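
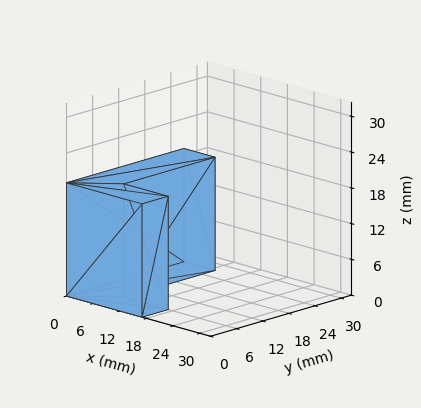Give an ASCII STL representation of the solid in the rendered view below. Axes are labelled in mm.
Reading the render: the shape is an L-shaped prism: outer 17 × 27 mm, arm thicknesses ≈ 6 mm (horizontal) and 7 mm (vertical), extruded 19 mm in z (dimensions read to the nearest mm from the axis ticks). For the STL, each face is triangulated and given an outward normal.

solid part
  facet normal 0.0000 0.0000 -1.0000
    outer loop
      vertex 17.0 6.0 0.0
      vertex 17.0 0.0 0.0
      vertex 0.0 0.0 0.0
    endloop
  endfacet
  facet normal 0.0000 0.0000 -1.0000
    outer loop
      vertex 7.0 6.0 0.0
      vertex 17.0 6.0 0.0
      vertex 0.0 0.0 0.0
    endloop
  endfacet
  facet normal 0.0000 0.0000 -1.0000
    outer loop
      vertex 7.0 27.0 0.0
      vertex 7.0 6.0 0.0
      vertex 0.0 0.0 0.0
    endloop
  endfacet
  facet normal 0.0000 0.0000 -1.0000
    outer loop
      vertex 0.0 27.0 0.0
      vertex 7.0 27.0 0.0
      vertex 0.0 0.0 0.0
    endloop
  endfacet
  facet normal 0.0000 0.0000 1.0000
    outer loop
      vertex 0.0 0.0 19.0
      vertex 17.0 0.0 19.0
      vertex 17.0 6.0 19.0
    endloop
  endfacet
  facet normal 0.0000 0.0000 1.0000
    outer loop
      vertex 0.0 0.0 19.0
      vertex 17.0 6.0 19.0
      vertex 7.0 6.0 19.0
    endloop
  endfacet
  facet normal 0.0000 0.0000 1.0000
    outer loop
      vertex 0.0 0.0 19.0
      vertex 7.0 6.0 19.0
      vertex 7.0 27.0 19.0
    endloop
  endfacet
  facet normal 0.0000 0.0000 1.0000
    outer loop
      vertex 0.0 0.0 19.0
      vertex 7.0 27.0 19.0
      vertex 0.0 27.0 19.0
    endloop
  endfacet
  facet normal 0.0000 -1.0000 0.0000
    outer loop
      vertex 0.0 0.0 0.0
      vertex 17.0 0.0 0.0
      vertex 17.0 0.0 19.0
    endloop
  endfacet
  facet normal 0.0000 -1.0000 0.0000
    outer loop
      vertex 0.0 0.0 0.0
      vertex 17.0 0.0 19.0
      vertex 0.0 0.0 19.0
    endloop
  endfacet
  facet normal 1.0000 0.0000 0.0000
    outer loop
      vertex 17.0 0.0 0.0
      vertex 17.0 6.0 0.0
      vertex 17.0 6.0 19.0
    endloop
  endfacet
  facet normal 1.0000 0.0000 0.0000
    outer loop
      vertex 17.0 0.0 0.0
      vertex 17.0 6.0 19.0
      vertex 17.0 0.0 19.0
    endloop
  endfacet
  facet normal 0.0000 1.0000 0.0000
    outer loop
      vertex 17.0 6.0 0.0
      vertex 7.0 6.0 0.0
      vertex 7.0 6.0 19.0
    endloop
  endfacet
  facet normal 0.0000 1.0000 0.0000
    outer loop
      vertex 17.0 6.0 0.0
      vertex 7.0 6.0 19.0
      vertex 17.0 6.0 19.0
    endloop
  endfacet
  facet normal 1.0000 0.0000 0.0000
    outer loop
      vertex 7.0 6.0 0.0
      vertex 7.0 27.0 0.0
      vertex 7.0 27.0 19.0
    endloop
  endfacet
  facet normal 1.0000 0.0000 0.0000
    outer loop
      vertex 7.0 6.0 0.0
      vertex 7.0 27.0 19.0
      vertex 7.0 6.0 19.0
    endloop
  endfacet
  facet normal 0.0000 1.0000 0.0000
    outer loop
      vertex 7.0 27.0 0.0
      vertex 0.0 27.0 0.0
      vertex 0.0 27.0 19.0
    endloop
  endfacet
  facet normal 0.0000 1.0000 0.0000
    outer loop
      vertex 7.0 27.0 0.0
      vertex 0.0 27.0 19.0
      vertex 7.0 27.0 19.0
    endloop
  endfacet
  facet normal -1.0000 0.0000 0.0000
    outer loop
      vertex 0.0 27.0 0.0
      vertex 0.0 0.0 0.0
      vertex 0.0 0.0 19.0
    endloop
  endfacet
  facet normal -1.0000 0.0000 0.0000
    outer loop
      vertex 0.0 27.0 0.0
      vertex 0.0 0.0 19.0
      vertex 0.0 27.0 19.0
    endloop
  endfacet
endsolid part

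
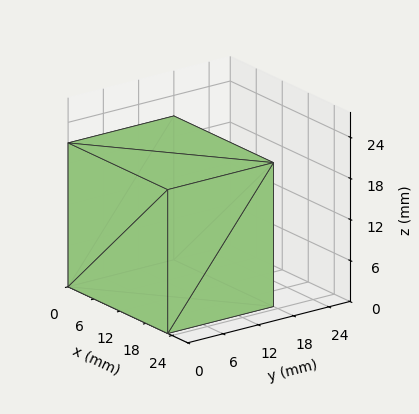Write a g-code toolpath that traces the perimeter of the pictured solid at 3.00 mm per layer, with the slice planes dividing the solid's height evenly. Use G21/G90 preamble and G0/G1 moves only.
Reading the render: the shape is a rectangular box, roughly 23 × 18 mm footprint and 21 mm tall (dimensions read to the nearest mm from the axis ticks). For the g-code, the solid's height is divided into equal slices at the stated Δz and each level perimeter traced with G1 moves after a G0 lift.

; perimeter-only toolpath
G21 ; units = mm
G90 ; absolute positioning
G28 ; home
; layer 1
G0 Z3.00
G0 X0.00 Y0.00
G1 X23.00 Y0.00
G1 X23.00 Y18.00
G1 X0.00 Y18.00
G1 X0.00 Y0.00
; layer 2
G0 Z6.00
G0 X0.00 Y0.00
G1 X23.00 Y0.00
G1 X23.00 Y18.00
G1 X0.00 Y18.00
G1 X0.00 Y0.00
; layer 3
G0 Z9.00
G0 X0.00 Y0.00
G1 X23.00 Y0.00
G1 X23.00 Y18.00
G1 X0.00 Y18.00
G1 X0.00 Y0.00
; layer 4
G0 Z12.00
G0 X0.00 Y0.00
G1 X23.00 Y0.00
G1 X23.00 Y18.00
G1 X0.00 Y18.00
G1 X0.00 Y0.00
; layer 5
G0 Z15.00
G0 X0.00 Y0.00
G1 X23.00 Y0.00
G1 X23.00 Y18.00
G1 X0.00 Y18.00
G1 X0.00 Y0.00
; layer 6
G0 Z18.00
G0 X0.00 Y0.00
G1 X23.00 Y0.00
G1 X23.00 Y18.00
G1 X0.00 Y18.00
G1 X0.00 Y0.00
; layer 7
G0 Z21.00
G0 X0.00 Y0.00
G1 X23.00 Y0.00
G1 X23.00 Y18.00
G1 X0.00 Y18.00
G1 X0.00 Y0.00
M2 ; end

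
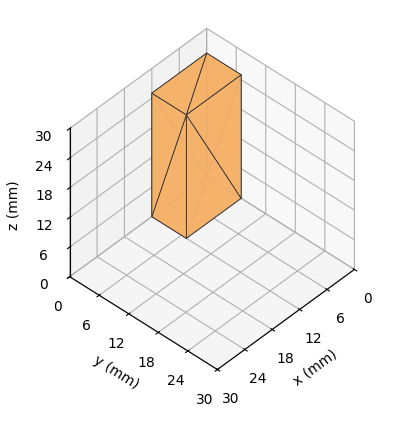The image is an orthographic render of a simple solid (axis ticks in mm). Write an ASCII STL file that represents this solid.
Reading the render: the shape is a rectangular box, roughly 12 × 7 mm footprint and 25 mm tall (dimensions read to the nearest mm from the axis ticks). For the STL, each face is triangulated and given an outward normal.

solid part
  facet normal 0.0000 0.0000 -1.0000
    outer loop
      vertex 12.00 7.00 0.00
      vertex 12.00 0.00 0.00
      vertex 0.00 0.00 0.00
    endloop
  endfacet
  facet normal 0.0000 0.0000 -1.0000
    outer loop
      vertex 0.00 7.00 0.00
      vertex 12.00 7.00 0.00
      vertex 0.00 0.00 0.00
    endloop
  endfacet
  facet normal 0.0000 0.0000 1.0000
    outer loop
      vertex 0.00 0.00 25.00
      vertex 12.00 0.00 25.00
      vertex 12.00 7.00 25.00
    endloop
  endfacet
  facet normal 0.0000 0.0000 1.0000
    outer loop
      vertex 0.00 0.00 25.00
      vertex 12.00 7.00 25.00
      vertex 0.00 7.00 25.00
    endloop
  endfacet
  facet normal 0.0000 -1.0000 0.0000
    outer loop
      vertex 0.00 0.00 0.00
      vertex 12.00 0.00 0.00
      vertex 12.00 0.00 25.00
    endloop
  endfacet
  facet normal 0.0000 -1.0000 0.0000
    outer loop
      vertex 0.00 0.00 0.00
      vertex 12.00 0.00 25.00
      vertex 0.00 0.00 25.00
    endloop
  endfacet
  facet normal 0.0000 1.0000 0.0000
    outer loop
      vertex 12.00 7.00 25.00
      vertex 12.00 7.00 0.00
      vertex 0.00 7.00 0.00
    endloop
  endfacet
  facet normal 0.0000 1.0000 0.0000
    outer loop
      vertex 0.00 7.00 25.00
      vertex 12.00 7.00 25.00
      vertex 0.00 7.00 0.00
    endloop
  endfacet
  facet normal -1.0000 0.0000 0.0000
    outer loop
      vertex 0.00 7.00 25.00
      vertex 0.00 7.00 0.00
      vertex 0.00 0.00 0.00
    endloop
  endfacet
  facet normal -1.0000 0.0000 0.0000
    outer loop
      vertex 0.00 0.00 25.00
      vertex 0.00 7.00 25.00
      vertex 0.00 0.00 0.00
    endloop
  endfacet
  facet normal 1.0000 0.0000 0.0000
    outer loop
      vertex 12.00 0.00 0.00
      vertex 12.00 7.00 0.00
      vertex 12.00 7.00 25.00
    endloop
  endfacet
  facet normal 1.0000 0.0000 0.0000
    outer loop
      vertex 12.00 0.00 0.00
      vertex 12.00 7.00 25.00
      vertex 12.00 0.00 25.00
    endloop
  endfacet
endsolid part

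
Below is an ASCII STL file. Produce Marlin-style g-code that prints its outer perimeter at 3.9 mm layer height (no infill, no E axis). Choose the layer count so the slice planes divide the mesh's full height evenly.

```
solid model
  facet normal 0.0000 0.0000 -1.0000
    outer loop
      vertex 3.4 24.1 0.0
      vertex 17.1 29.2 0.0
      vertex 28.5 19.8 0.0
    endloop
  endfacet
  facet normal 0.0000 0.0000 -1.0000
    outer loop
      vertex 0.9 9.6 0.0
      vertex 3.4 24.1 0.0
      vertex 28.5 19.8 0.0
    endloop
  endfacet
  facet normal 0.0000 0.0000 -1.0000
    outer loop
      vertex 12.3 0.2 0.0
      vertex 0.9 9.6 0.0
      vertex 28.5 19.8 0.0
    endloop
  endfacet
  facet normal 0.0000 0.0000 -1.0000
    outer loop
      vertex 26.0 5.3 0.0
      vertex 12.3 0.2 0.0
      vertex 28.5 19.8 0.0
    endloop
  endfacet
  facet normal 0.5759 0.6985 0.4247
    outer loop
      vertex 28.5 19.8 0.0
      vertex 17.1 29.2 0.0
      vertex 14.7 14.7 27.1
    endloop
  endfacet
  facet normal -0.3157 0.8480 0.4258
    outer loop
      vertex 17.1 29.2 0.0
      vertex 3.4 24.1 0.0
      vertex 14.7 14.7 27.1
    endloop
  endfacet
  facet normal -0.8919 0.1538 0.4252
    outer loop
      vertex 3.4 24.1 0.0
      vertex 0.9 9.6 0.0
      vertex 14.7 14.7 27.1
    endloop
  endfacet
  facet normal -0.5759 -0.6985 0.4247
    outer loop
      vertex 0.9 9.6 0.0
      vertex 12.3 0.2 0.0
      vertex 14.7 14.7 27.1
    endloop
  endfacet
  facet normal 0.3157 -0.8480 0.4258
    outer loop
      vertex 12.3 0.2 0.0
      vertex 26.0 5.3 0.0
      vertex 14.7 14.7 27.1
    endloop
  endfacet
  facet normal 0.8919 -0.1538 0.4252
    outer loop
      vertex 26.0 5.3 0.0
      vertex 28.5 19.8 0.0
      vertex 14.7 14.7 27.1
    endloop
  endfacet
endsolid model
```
; perimeter-only toolpath
G21 ; units = mm
G90 ; absolute positioning
G28 ; home
; layer 1
G0 Z3.9
G0 X26.5 Y19.1
G1 X16.8 Y27.1
G1 X5.0 Y22.8
G1 X2.9 Y10.3
G1 X12.6 Y2.3
G1 X24.4 Y6.6
G1 X26.5 Y19.1
; layer 2
G0 Z7.7
G0 X24.6 Y18.3
G1 X16.4 Y25.1
G1 X6.6 Y21.4
G1 X4.8 Y11.1
G1 X13.0 Y4.3
G1 X22.8 Y8.0
G1 X24.6 Y18.3
; layer 3
G0 Z11.6
G0 X22.6 Y17.6
G1 X16.1 Y23.0
G1 X8.2 Y20.1
G1 X6.8 Y11.8
G1 X13.3 Y6.4
G1 X21.2 Y9.3
G1 X22.6 Y17.6
; layer 4
G0 Z15.5
G0 X20.6 Y16.9
G1 X15.7 Y20.9
G1 X9.9 Y18.7
G1 X8.8 Y12.5
G1 X13.7 Y8.5
G1 X19.5 Y10.7
G1 X20.6 Y16.9
; layer 5
G0 Z19.4
G0 X18.6 Y16.2
G1 X15.4 Y18.8
G1 X11.5 Y17.4
G1 X10.8 Y13.2
G1 X14.0 Y10.6
G1 X17.9 Y12.0
G1 X18.6 Y16.2
; layer 6
G0 Z23.2
G0 X16.7 Y15.4
G1 X15.0 Y16.8
G1 X13.1 Y16.0
G1 X12.7 Y14.0
G1 X14.4 Y12.6
G1 X16.3 Y13.4
G1 X16.7 Y15.4
M2 ; end

The solid is a regular 6-sided pyramid, base circumscribed radius ≈ 14.7 mm, apex at z ≈ 27.1 mm. Slicing at Δz = 3.9 mm — 7 equal slices spanning the solid's height, so layer i sits at z = i·h/7 — gives 6 non-empty perimeters. Each is a 6-segment closed polygon; G0 lifts to the layer z and rapids to the start vertex, then G1 traces the edges. The cross-section shrinks linearly with z (the slice at the apex is degenerate and omitted).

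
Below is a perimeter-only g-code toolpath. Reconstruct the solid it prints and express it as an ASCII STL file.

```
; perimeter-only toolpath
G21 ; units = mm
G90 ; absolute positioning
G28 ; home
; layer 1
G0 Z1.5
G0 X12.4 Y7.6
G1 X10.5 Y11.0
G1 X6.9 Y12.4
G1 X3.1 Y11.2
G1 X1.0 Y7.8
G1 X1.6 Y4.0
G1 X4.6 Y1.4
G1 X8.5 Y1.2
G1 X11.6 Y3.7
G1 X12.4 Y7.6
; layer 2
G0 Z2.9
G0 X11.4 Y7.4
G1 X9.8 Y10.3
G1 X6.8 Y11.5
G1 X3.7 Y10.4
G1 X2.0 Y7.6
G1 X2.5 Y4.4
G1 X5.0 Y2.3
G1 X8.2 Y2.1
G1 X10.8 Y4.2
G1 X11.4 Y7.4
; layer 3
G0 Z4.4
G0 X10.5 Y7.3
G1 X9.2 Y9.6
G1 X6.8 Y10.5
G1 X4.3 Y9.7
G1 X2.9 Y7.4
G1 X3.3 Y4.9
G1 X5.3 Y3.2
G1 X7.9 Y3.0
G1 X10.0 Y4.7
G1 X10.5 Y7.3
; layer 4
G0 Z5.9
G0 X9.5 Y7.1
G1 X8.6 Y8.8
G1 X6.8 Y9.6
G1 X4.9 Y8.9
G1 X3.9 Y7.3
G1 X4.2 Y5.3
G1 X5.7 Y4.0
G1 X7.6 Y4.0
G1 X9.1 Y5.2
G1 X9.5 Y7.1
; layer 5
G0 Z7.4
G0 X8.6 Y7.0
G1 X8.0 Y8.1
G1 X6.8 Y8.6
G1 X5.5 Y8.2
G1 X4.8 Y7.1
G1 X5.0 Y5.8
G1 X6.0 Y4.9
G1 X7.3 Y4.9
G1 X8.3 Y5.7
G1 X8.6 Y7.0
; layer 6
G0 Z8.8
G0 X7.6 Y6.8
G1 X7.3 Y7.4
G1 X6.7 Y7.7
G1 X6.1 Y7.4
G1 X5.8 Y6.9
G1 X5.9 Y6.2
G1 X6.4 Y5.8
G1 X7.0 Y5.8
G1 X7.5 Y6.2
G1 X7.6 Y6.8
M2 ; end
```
solid part
  facet normal 0.0000 0.0000 -1.0000
    outer loop
      vertex 6.9 13.4 0.0
      vertex 11.1 11.7 0.0
      vertex 13.3 7.7 0.0
    endloop
  endfacet
  facet normal 0.0000 0.0000 -1.0000
    outer loop
      vertex 2.5 11.9 0.0
      vertex 6.9 13.4 0.0
      vertex 13.3 7.7 0.0
    endloop
  endfacet
  facet normal 0.0000 0.0000 -1.0000
    outer loop
      vertex 0.1 8.0 0.0
      vertex 2.5 11.9 0.0
      vertex 13.3 7.7 0.0
    endloop
  endfacet
  facet normal 0.0000 0.0000 -1.0000
    outer loop
      vertex 0.8 3.5 0.0
      vertex 0.1 8.0 0.0
      vertex 13.3 7.7 0.0
    endloop
  endfacet
  facet normal 0.0000 0.0000 -1.0000
    outer loop
      vertex 4.3 0.5 0.0
      vertex 0.8 3.5 0.0
      vertex 13.3 7.7 0.0
    endloop
  endfacet
  facet normal 0.0000 0.0000 -1.0000
    outer loop
      vertex 8.8 0.3 0.0
      vertex 4.3 0.5 0.0
      vertex 13.3 7.7 0.0
    endloop
  endfacet
  facet normal 0.0000 0.0000 -1.0000
    outer loop
      vertex 12.4 3.2 0.0
      vertex 8.8 0.3 0.0
      vertex 13.3 7.7 0.0
    endloop
  endfacet
  facet normal 0.7486 0.4117 0.5197
    outer loop
      vertex 13.3 7.7 0.0
      vertex 11.1 11.7 0.0
      vertex 6.7 6.7 10.3
    endloop
  endfacet
  facet normal 0.3203 0.7912 0.5209
    outer loop
      vertex 11.1 11.7 0.0
      vertex 6.9 13.4 0.0
      vertex 6.7 6.7 10.3
    endloop
  endfacet
  facet normal -0.2755 0.8082 0.5204
    outer loop
      vertex 6.9 13.4 0.0
      vertex 2.5 11.9 0.0
      vertex 6.7 6.7 10.3
    endloop
  endfacet
  facet normal -0.7265 0.4471 0.5219
    outer loop
      vertex 2.5 11.9 0.0
      vertex 0.1 8.0 0.0
      vertex 6.7 6.7 10.3
    endloop
  endfacet
  facet normal -0.8421 -0.1310 0.5231
    outer loop
      vertex 0.1 8.0 0.0
      vertex 0.8 3.5 0.0
      vertex 6.7 6.7 10.3
    endloop
  endfacet
  facet normal -0.5559 -0.6486 0.5199
    outer loop
      vertex 0.8 3.5 0.0
      vertex 4.3 0.5 0.0
      vertex 6.7 6.7 10.3
    endloop
  endfacet
  facet normal -0.0379 -0.8522 0.5218
    outer loop
      vertex 4.3 0.5 0.0
      vertex 8.8 0.3 0.0
      vertex 6.7 6.7 10.3
    endloop
  endfacet
  facet normal 0.5351 -0.6643 0.5219
    outer loop
      vertex 8.8 0.3 0.0
      vertex 12.4 3.2 0.0
      vertex 6.7 6.7 10.3
    endloop
  endfacet
  facet normal 0.8374 -0.1675 0.5203
    outer loop
      vertex 12.4 3.2 0.0
      vertex 13.3 7.7 0.0
      vertex 6.7 6.7 10.3
    endloop
  endfacet
endsolid part

The G0 Z moves step by Δz≈1.5 mm. The G1 loops shrink linearly with z, so the solid tapers from its base footprint up to z≈10.3. Closing with a flat bottom cap and the tapered top and triangulating gives 16 facets — a regular 9-sided pyramid, base circumscribed radius ≈ 6.7 mm, apex at z ≈ 10.3 mm.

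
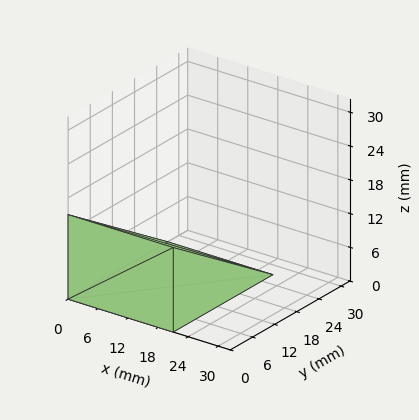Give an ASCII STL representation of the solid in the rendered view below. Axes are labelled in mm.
Reading the render: the shape is a wedge (ramp): 21 × 27 mm base, rising to 15 mm along the y=0 edge and sloping linearly to z=0 at y=27 (dimensions read to the nearest mm from the axis ticks). For the STL, each face is triangulated and given an outward normal.

solid part
  facet normal 0.0000 0.0000 -1.0000
    outer loop
      vertex 21.000 27.000 0.000
      vertex 21.000 0.000 0.000
      vertex 0.000 0.000 0.000
    endloop
  endfacet
  facet normal 0.0000 0.0000 -1.0000
    outer loop
      vertex 0.000 27.000 0.000
      vertex 21.000 27.000 0.000
      vertex 0.000 0.000 0.000
    endloop
  endfacet
  facet normal 0.0000 -1.0000 0.0000
    outer loop
      vertex 0.000 0.000 0.000
      vertex 21.000 0.000 0.000
      vertex 21.000 0.000 15.000
    endloop
  endfacet
  facet normal 0.0000 -1.0000 0.0000
    outer loop
      vertex 0.000 0.000 0.000
      vertex 21.000 0.000 15.000
      vertex 0.000 0.000 15.000
    endloop
  endfacet
  facet normal 0.0000 0.4856 0.8742
    outer loop
      vertex 0.000 0.000 15.000
      vertex 21.000 0.000 15.000
      vertex 21.000 27.000 0.000
    endloop
  endfacet
  facet normal 0.0000 0.4856 0.8742
    outer loop
      vertex 0.000 0.000 15.000
      vertex 21.000 27.000 0.000
      vertex 0.000 27.000 0.000
    endloop
  endfacet
  facet normal -1.0000 0.0000 0.0000
    outer loop
      vertex 0.000 0.000 15.000
      vertex 0.000 27.000 0.000
      vertex 0.000 0.000 0.000
    endloop
  endfacet
  facet normal 1.0000 0.0000 0.0000
    outer loop
      vertex 21.000 0.000 0.000
      vertex 21.000 27.000 0.000
      vertex 21.000 0.000 15.000
    endloop
  endfacet
endsolid part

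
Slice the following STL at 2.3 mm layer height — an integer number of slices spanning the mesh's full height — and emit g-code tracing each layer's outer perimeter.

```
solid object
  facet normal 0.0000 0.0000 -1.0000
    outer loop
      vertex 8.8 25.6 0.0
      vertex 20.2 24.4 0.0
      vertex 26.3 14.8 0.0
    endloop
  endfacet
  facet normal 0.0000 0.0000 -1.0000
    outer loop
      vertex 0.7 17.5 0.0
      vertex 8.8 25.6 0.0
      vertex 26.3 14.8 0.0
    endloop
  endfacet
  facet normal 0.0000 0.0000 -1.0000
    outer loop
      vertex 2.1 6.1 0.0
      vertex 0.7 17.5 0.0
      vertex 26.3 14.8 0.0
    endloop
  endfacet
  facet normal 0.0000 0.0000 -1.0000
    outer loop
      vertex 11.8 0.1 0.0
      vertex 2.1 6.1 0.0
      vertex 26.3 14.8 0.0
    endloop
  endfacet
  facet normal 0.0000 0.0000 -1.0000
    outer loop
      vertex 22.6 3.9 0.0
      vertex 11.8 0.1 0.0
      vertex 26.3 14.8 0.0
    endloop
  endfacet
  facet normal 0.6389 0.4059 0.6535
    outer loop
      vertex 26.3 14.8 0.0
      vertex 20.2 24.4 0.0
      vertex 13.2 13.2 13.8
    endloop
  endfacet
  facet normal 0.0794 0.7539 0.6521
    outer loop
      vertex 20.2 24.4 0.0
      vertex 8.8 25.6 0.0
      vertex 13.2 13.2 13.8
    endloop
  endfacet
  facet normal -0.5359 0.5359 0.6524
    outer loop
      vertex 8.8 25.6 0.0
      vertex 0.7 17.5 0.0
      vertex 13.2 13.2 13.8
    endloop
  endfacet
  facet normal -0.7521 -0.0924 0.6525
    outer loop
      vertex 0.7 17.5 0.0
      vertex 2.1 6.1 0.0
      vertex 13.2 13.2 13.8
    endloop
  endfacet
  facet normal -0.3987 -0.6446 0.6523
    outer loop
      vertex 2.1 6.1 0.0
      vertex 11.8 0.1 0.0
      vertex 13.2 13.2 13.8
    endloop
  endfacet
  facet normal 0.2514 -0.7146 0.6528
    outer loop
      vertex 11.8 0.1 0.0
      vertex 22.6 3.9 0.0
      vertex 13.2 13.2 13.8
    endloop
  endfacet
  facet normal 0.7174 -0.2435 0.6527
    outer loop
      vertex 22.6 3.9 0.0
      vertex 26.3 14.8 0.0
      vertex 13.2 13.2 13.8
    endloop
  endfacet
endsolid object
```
; perimeter-only toolpath
G21 ; units = mm
G90 ; absolute positioning
G28 ; home
; layer 1
G0 Z2.3
G0 X24.1 Y14.5
G1 X19.0 Y22.5
G1 X9.5 Y23.5
G1 X2.8 Y16.8
G1 X4.0 Y7.3
G1 X12.0 Y2.3
G1 X21.0 Y5.5
G1 X24.1 Y14.5
; layer 2
G0 Z4.6
G0 X21.9 Y14.3
G1 X17.9 Y20.7
G1 X10.3 Y21.5
G1 X4.9 Y16.1
G1 X5.8 Y8.5
G1 X12.3 Y4.5
G1 X19.5 Y7.0
G1 X21.9 Y14.3
; layer 3
G0 Z6.9
G0 X19.8 Y14.0
G1 X16.7 Y18.8
G1 X11.0 Y19.4
G1 X6.9 Y15.3
G1 X7.6 Y9.6
G1 X12.5 Y6.6
G1 X17.9 Y8.5
G1 X19.8 Y14.0
; layer 4
G0 Z9.2
G0 X17.6 Y13.7
G1 X15.5 Y16.9
G1 X11.7 Y17.3
G1 X9.0 Y14.6
G1 X9.5 Y10.8
G1 X12.7 Y8.8
G1 X16.3 Y10.1
G1 X17.6 Y13.7
; layer 5
G0 Z11.5
G0 X15.4 Y13.5
G1 X14.4 Y15.1
G1 X12.5 Y15.3
G1 X11.1 Y13.9
G1 X11.3 Y12.0
G1 X13.0 Y11.0
G1 X14.8 Y11.7
G1 X15.4 Y13.5
M2 ; end

The solid is a regular 7-sided pyramid, base circumscribed radius ≈ 13.2 mm, apex at z ≈ 13.8 mm. Slicing at Δz = 2.3 mm — 6 equal slices spanning the solid's height, so layer i sits at z = i·h/6 — gives 5 non-empty perimeters. Each is a 7-segment closed polygon; G0 lifts to the layer z and rapids to the start vertex, then G1 traces the edges. The cross-section shrinks linearly with z (the slice at the apex is degenerate and omitted).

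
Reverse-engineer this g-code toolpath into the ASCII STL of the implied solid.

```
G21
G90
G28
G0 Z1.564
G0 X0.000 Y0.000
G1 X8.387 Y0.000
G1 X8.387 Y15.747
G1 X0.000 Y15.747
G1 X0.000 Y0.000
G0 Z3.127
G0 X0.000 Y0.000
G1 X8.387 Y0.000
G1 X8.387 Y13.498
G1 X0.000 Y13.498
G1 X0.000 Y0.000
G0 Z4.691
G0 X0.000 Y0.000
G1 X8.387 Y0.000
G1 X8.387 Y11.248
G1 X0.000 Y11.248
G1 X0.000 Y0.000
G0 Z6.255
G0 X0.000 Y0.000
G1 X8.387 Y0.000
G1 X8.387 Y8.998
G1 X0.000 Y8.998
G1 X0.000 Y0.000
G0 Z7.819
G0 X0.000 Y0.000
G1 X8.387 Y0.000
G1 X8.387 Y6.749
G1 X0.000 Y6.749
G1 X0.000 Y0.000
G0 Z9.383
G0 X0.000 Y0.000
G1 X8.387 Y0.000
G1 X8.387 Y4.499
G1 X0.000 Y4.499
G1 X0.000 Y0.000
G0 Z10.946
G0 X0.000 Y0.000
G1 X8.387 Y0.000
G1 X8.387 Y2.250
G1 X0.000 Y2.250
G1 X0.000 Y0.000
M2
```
solid part
  facet normal 0.0000 0.0000 -1.0000
    outer loop
      vertex 8.387 17.997 0.000
      vertex 8.387 0.000 0.000
      vertex 0.000 0.000 0.000
    endloop
  endfacet
  facet normal 0.0000 0.0000 -1.0000
    outer loop
      vertex 0.000 17.997 0.000
      vertex 8.387 17.997 0.000
      vertex 0.000 0.000 0.000
    endloop
  endfacet
  facet normal 0.0000 -1.0000 0.0000
    outer loop
      vertex 0.000 0.000 0.000
      vertex 8.387 0.000 0.000
      vertex 8.387 0.000 12.510
    endloop
  endfacet
  facet normal 0.0000 -1.0000 0.0000
    outer loop
      vertex 0.000 0.000 0.000
      vertex 8.387 0.000 12.510
      vertex 0.000 0.000 12.510
    endloop
  endfacet
  facet normal 0.0000 0.5708 0.8211
    outer loop
      vertex 0.000 0.000 12.510
      vertex 8.387 0.000 12.510
      vertex 8.387 17.997 0.000
    endloop
  endfacet
  facet normal 0.0000 0.5708 0.8211
    outer loop
      vertex 0.000 0.000 12.510
      vertex 8.387 17.997 0.000
      vertex 0.000 17.997 0.000
    endloop
  endfacet
  facet normal -1.0000 0.0000 0.0000
    outer loop
      vertex 0.000 0.000 12.510
      vertex 0.000 17.997 0.000
      vertex 0.000 0.000 0.000
    endloop
  endfacet
  facet normal 1.0000 0.0000 0.0000
    outer loop
      vertex 8.387 0.000 0.000
      vertex 8.387 17.997 0.000
      vertex 8.387 0.000 12.510
    endloop
  endfacet
endsolid part

The G0 Z moves step by Δz≈1.564 mm. The G1 loops shrink linearly with z, so the solid tapers from its base footprint up to z≈12.5. Closing with a flat bottom cap and the tapered top and triangulating gives 8 facets — a wedge (ramp): 8.39 × 18 mm base, rising to 12.5 mm along the y=0 edge and sloping linearly to z=0 at y=18.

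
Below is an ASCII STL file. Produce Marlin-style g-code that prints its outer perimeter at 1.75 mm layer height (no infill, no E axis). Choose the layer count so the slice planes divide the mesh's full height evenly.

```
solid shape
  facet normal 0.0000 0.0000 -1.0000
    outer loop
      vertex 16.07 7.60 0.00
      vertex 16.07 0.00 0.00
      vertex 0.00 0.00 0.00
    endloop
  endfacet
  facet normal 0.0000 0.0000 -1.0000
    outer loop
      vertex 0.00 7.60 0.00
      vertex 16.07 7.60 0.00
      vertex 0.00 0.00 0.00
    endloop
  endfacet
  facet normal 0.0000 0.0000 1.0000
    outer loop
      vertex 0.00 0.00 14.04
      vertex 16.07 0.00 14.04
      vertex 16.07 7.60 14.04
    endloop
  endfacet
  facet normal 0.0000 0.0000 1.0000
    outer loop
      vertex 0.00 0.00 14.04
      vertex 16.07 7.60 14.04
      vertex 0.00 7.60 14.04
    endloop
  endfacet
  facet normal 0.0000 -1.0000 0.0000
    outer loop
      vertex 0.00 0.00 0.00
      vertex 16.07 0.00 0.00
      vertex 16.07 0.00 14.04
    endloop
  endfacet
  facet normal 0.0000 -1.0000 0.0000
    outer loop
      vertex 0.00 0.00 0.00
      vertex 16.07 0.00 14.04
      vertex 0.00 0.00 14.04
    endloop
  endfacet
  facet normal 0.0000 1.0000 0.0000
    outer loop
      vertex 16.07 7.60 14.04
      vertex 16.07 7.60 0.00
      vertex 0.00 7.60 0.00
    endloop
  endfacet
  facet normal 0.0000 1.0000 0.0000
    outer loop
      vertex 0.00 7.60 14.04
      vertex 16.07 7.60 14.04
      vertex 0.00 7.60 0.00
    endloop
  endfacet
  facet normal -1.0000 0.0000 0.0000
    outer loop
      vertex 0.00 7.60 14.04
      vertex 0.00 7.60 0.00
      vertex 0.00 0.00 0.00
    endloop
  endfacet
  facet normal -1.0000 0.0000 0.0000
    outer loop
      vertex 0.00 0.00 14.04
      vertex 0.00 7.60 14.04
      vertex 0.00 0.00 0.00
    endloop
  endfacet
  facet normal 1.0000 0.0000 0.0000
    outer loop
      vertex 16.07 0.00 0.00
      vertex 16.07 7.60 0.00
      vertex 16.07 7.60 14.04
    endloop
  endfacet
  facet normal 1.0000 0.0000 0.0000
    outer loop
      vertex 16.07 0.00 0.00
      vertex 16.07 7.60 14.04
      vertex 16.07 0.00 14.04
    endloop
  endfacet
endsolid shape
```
; perimeter-only toolpath
G21 ; units = mm
G90 ; absolute positioning
G28 ; home
; layer 1
G0 Z1.75
G0 X0.00 Y0.00
G1 X16.07 Y0.00
G1 X16.07 Y7.60
G1 X0.00 Y7.60
G1 X0.00 Y0.00
; layer 2
G0 Z3.51
G0 X0.00 Y0.00
G1 X16.07 Y0.00
G1 X16.07 Y7.60
G1 X0.00 Y7.60
G1 X0.00 Y0.00
; layer 3
G0 Z5.26
G0 X0.00 Y0.00
G1 X16.07 Y0.00
G1 X16.07 Y7.60
G1 X0.00 Y7.60
G1 X0.00 Y0.00
; layer 4
G0 Z7.02
G0 X0.00 Y0.00
G1 X16.07 Y0.00
G1 X16.07 Y7.60
G1 X0.00 Y7.60
G1 X0.00 Y0.00
; layer 5
G0 Z8.77
G0 X0.00 Y0.00
G1 X16.07 Y0.00
G1 X16.07 Y7.60
G1 X0.00 Y7.60
G1 X0.00 Y0.00
; layer 6
G0 Z10.53
G0 X0.00 Y0.00
G1 X16.07 Y0.00
G1 X16.07 Y7.60
G1 X0.00 Y7.60
G1 X0.00 Y0.00
; layer 7
G0 Z12.29
G0 X0.00 Y0.00
G1 X16.07 Y0.00
G1 X16.07 Y7.60
G1 X0.00 Y7.60
G1 X0.00 Y0.00
; layer 8
G0 Z14.04
G0 X0.00 Y0.00
G1 X16.07 Y0.00
G1 X16.07 Y7.60
G1 X0.00 Y7.60
G1 X0.00 Y0.00
M2 ; end

The solid is a rectangular box, roughly 16.1 × 7.6 mm footprint and 14 mm tall. Slicing at Δz = 1.75 mm — 8 equal slices spanning the solid's height, so layer i sits at z = i·h/8 — gives 8 non-empty perimeters. Each is a 4-segment closed polygon; G0 lifts to the layer z and rapids to the start vertex, then G1 traces the edges.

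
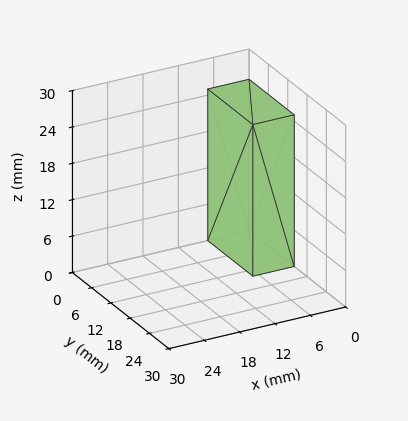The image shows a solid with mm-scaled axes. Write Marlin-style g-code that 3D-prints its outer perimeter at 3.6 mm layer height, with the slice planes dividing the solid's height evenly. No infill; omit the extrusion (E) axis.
Reading the render: the shape is a rectangular box, roughly 7 × 14 mm footprint and 25 mm tall (dimensions read to the nearest mm from the axis ticks). For the g-code, the solid's height is divided into equal slices at the stated Δz and each level perimeter traced with G1 moves after a G0 lift.

; perimeter-only toolpath
G21 ; units = mm
G90 ; absolute positioning
G28 ; home
; layer 1
G0 Z3.6
G0 X0.0 Y0.0
G1 X7.0 Y0.0
G1 X7.0 Y14.0
G1 X0.0 Y14.0
G1 X0.0 Y0.0
; layer 2
G0 Z7.1
G0 X0.0 Y0.0
G1 X7.0 Y0.0
G1 X7.0 Y14.0
G1 X0.0 Y14.0
G1 X0.0 Y0.0
; layer 3
G0 Z10.7
G0 X0.0 Y0.0
G1 X7.0 Y0.0
G1 X7.0 Y14.0
G1 X0.0 Y14.0
G1 X0.0 Y0.0
; layer 4
G0 Z14.3
G0 X0.0 Y0.0
G1 X7.0 Y0.0
G1 X7.0 Y14.0
G1 X0.0 Y14.0
G1 X0.0 Y0.0
; layer 5
G0 Z17.9
G0 X0.0 Y0.0
G1 X7.0 Y0.0
G1 X7.0 Y14.0
G1 X0.0 Y14.0
G1 X0.0 Y0.0
; layer 6
G0 Z21.4
G0 X0.0 Y0.0
G1 X7.0 Y0.0
G1 X7.0 Y14.0
G1 X0.0 Y14.0
G1 X0.0 Y0.0
; layer 7
G0 Z25.0
G0 X0.0 Y0.0
G1 X7.0 Y0.0
G1 X7.0 Y14.0
G1 X0.0 Y14.0
G1 X0.0 Y0.0
M2 ; end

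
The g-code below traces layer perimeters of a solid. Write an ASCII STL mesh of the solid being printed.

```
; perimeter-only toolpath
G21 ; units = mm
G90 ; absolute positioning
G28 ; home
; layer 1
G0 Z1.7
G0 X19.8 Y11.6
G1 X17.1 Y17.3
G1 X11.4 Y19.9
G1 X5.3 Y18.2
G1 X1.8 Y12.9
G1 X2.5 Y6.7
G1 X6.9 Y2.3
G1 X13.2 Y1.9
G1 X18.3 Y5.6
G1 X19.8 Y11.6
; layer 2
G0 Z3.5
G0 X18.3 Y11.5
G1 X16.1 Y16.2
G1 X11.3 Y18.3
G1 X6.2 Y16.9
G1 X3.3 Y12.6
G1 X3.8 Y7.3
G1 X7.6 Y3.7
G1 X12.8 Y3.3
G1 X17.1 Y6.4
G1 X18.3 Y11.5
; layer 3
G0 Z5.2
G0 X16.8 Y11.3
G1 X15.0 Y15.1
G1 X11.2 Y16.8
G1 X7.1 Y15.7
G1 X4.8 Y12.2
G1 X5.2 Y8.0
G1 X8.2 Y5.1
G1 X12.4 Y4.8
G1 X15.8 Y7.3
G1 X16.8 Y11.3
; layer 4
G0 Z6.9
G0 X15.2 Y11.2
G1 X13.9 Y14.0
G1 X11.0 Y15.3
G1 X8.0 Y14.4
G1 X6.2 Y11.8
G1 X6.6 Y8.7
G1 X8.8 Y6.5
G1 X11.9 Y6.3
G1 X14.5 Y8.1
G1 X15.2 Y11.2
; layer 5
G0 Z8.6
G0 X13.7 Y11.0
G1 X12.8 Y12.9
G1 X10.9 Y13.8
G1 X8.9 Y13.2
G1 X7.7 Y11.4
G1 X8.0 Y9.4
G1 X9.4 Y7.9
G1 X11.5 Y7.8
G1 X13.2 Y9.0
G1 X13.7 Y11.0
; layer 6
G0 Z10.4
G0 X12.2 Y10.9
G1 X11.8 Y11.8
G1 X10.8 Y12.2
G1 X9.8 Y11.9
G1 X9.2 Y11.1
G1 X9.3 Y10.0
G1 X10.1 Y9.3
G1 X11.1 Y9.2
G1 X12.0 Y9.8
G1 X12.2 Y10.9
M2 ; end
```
solid part
  facet normal 0.0000 0.0000 -1.0000
    outer loop
      vertex 11.5 21.4 0.0
      vertex 18.2 18.4 0.0
      vertex 21.3 11.8 0.0
    endloop
  endfacet
  facet normal 0.0000 0.0000 -1.0000
    outer loop
      vertex 4.4 19.4 0.0
      vertex 11.5 21.4 0.0
      vertex 21.3 11.8 0.0
    endloop
  endfacet
  facet normal 0.0000 0.0000 -1.0000
    outer loop
      vertex 0.3 13.3 0.0
      vertex 4.4 19.4 0.0
      vertex 21.3 11.8 0.0
    endloop
  endfacet
  facet normal 0.0000 0.0000 -1.0000
    outer loop
      vertex 1.1 6.0 0.0
      vertex 0.3 13.3 0.0
      vertex 21.3 11.8 0.0
    endloop
  endfacet
  facet normal 0.0000 0.0000 -1.0000
    outer loop
      vertex 6.3 0.9 0.0
      vertex 1.1 6.0 0.0
      vertex 21.3 11.8 0.0
    endloop
  endfacet
  facet normal 0.0000 0.0000 -1.0000
    outer loop
      vertex 13.6 0.4 0.0
      vertex 6.3 0.9 0.0
      vertex 21.3 11.8 0.0
    endloop
  endfacet
  facet normal 0.0000 0.0000 -1.0000
    outer loop
      vertex 19.6 4.7 0.0
      vertex 13.6 0.4 0.0
      vertex 21.3 11.8 0.0
    endloop
  endfacet
  facet normal 0.6959 0.3269 0.6394
    outer loop
      vertex 21.3 11.8 0.0
      vertex 18.2 18.4 0.0
      vertex 10.7 10.7 12.1
    endloop
  endfacet
  facet normal 0.3138 0.7009 0.6405
    outer loop
      vertex 18.2 18.4 0.0
      vertex 11.5 21.4 0.0
      vertex 10.7 10.7 12.1
    endloop
  endfacet
  facet normal -0.2083 0.7395 0.6401
    outer loop
      vertex 11.5 21.4 0.0
      vertex 4.4 19.4 0.0
      vertex 10.7 10.7 12.1
    endloop
  endfacet
  facet normal -0.6376 0.4286 0.6401
    outer loop
      vertex 4.4 19.4 0.0
      vertex 0.3 13.3 0.0
      vertex 10.7 10.7 12.1
    endloop
  endfacet
  facet normal -0.7645 -0.0838 0.6391
    outer loop
      vertex 0.3 13.3 0.0
      vertex 1.1 6.0 0.0
      vertex 10.7 10.7 12.1
    endloop
  endfacet
  facet normal -0.5380 -0.5486 0.6400
    outer loop
      vertex 1.1 6.0 0.0
      vertex 6.3 0.9 0.0
      vertex 10.7 10.7 12.1
    endloop
  endfacet
  facet normal -0.0525 -0.7666 0.6400
    outer loop
      vertex 6.3 0.9 0.0
      vertex 13.6 0.4 0.0
      vertex 10.7 10.7 12.1
    endloop
  endfacet
  facet normal 0.4479 -0.6250 0.6394
    outer loop
      vertex 13.6 0.4 0.0
      vertex 19.6 4.7 0.0
      vertex 10.7 10.7 12.1
    endloop
  endfacet
  facet normal 0.7480 -0.1791 0.6390
    outer loop
      vertex 19.6 4.7 0.0
      vertex 21.3 11.8 0.0
      vertex 10.7 10.7 12.1
    endloop
  endfacet
endsolid part

The G0 Z moves step by Δz≈1.7 mm. The G1 loops shrink linearly with z, so the solid tapers from its base footprint up to z≈12.1. Closing with a flat bottom cap and the tapered top and triangulating gives 16 facets — a regular 9-sided pyramid, base circumscribed radius ≈ 10.7 mm, apex at z ≈ 12.1 mm.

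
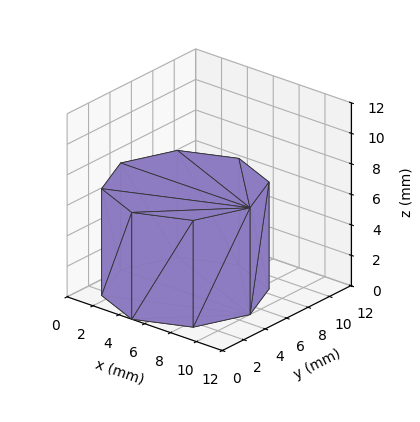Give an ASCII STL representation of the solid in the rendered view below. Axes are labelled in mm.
Reading the render: the shape is a regular 8-sided prism (a cylinder approximated with 8 flat sides), circumscribed radius ≈ 5 mm, height ≈ 7 mm (dimensions read to the nearest mm from the axis ticks). For the STL, each face is triangulated and given an outward normal.

solid part
  facet normal 0.0000 0.0000 -1.0000
    outer loop
      vertex 5.00 10.00 0.00
      vertex 8.54 8.54 0.00
      vertex 10.00 5.00 0.00
    endloop
  endfacet
  facet normal 0.0000 0.0000 -1.0000
    outer loop
      vertex 1.46 8.54 0.00
      vertex 5.00 10.00 0.00
      vertex 10.00 5.00 0.00
    endloop
  endfacet
  facet normal 0.0000 0.0000 -1.0000
    outer loop
      vertex 0.00 5.00 0.00
      vertex 1.46 8.54 0.00
      vertex 10.00 5.00 0.00
    endloop
  endfacet
  facet normal 0.0000 0.0000 -1.0000
    outer loop
      vertex 1.46 1.46 0.00
      vertex 0.00 5.00 0.00
      vertex 10.00 5.00 0.00
    endloop
  endfacet
  facet normal 0.0000 0.0000 -1.0000
    outer loop
      vertex 5.00 0.00 0.00
      vertex 1.46 1.46 0.00
      vertex 10.00 5.00 0.00
    endloop
  endfacet
  facet normal 0.0000 0.0000 -1.0000
    outer loop
      vertex 8.54 1.46 0.00
      vertex 5.00 0.00 0.00
      vertex 10.00 5.00 0.00
    endloop
  endfacet
  facet normal 0.0000 0.0000 1.0000
    outer loop
      vertex 10.00 5.00 7.00
      vertex 8.54 8.54 7.00
      vertex 5.00 10.00 7.00
    endloop
  endfacet
  facet normal 0.0000 0.0000 1.0000
    outer loop
      vertex 10.00 5.00 7.00
      vertex 5.00 10.00 7.00
      vertex 1.46 8.54 7.00
    endloop
  endfacet
  facet normal 0.0000 0.0000 1.0000
    outer loop
      vertex 10.00 5.00 7.00
      vertex 1.46 8.54 7.00
      vertex 0.00 5.00 7.00
    endloop
  endfacet
  facet normal 0.0000 0.0000 1.0000
    outer loop
      vertex 10.00 5.00 7.00
      vertex 0.00 5.00 7.00
      vertex 1.46 1.46 7.00
    endloop
  endfacet
  facet normal 0.0000 0.0000 1.0000
    outer loop
      vertex 10.00 5.00 7.00
      vertex 1.46 1.46 7.00
      vertex 5.00 0.00 7.00
    endloop
  endfacet
  facet normal 0.0000 0.0000 1.0000
    outer loop
      vertex 10.00 5.00 7.00
      vertex 5.00 0.00 7.00
      vertex 8.54 1.46 7.00
    endloop
  endfacet
  facet normal 0.9245 0.3813 0.0000
    outer loop
      vertex 10.00 5.00 0.00
      vertex 8.54 8.54 0.00
      vertex 8.54 8.54 7.00
    endloop
  endfacet
  facet normal 0.9245 0.3813 0.0000
    outer loop
      vertex 10.00 5.00 0.00
      vertex 8.54 8.54 7.00
      vertex 10.00 5.00 7.00
    endloop
  endfacet
  facet normal 0.3813 0.9245 0.0000
    outer loop
      vertex 8.54 8.54 0.00
      vertex 5.00 10.00 0.00
      vertex 5.00 10.00 7.00
    endloop
  endfacet
  facet normal 0.3813 0.9245 0.0000
    outer loop
      vertex 8.54 8.54 0.00
      vertex 5.00 10.00 7.00
      vertex 8.54 8.54 7.00
    endloop
  endfacet
  facet normal -0.3813 0.9245 0.0000
    outer loop
      vertex 5.00 10.00 0.00
      vertex 1.46 8.54 0.00
      vertex 1.46 8.54 7.00
    endloop
  endfacet
  facet normal -0.3813 0.9245 0.0000
    outer loop
      vertex 5.00 10.00 0.00
      vertex 1.46 8.54 7.00
      vertex 5.00 10.00 7.00
    endloop
  endfacet
  facet normal -0.9245 0.3813 0.0000
    outer loop
      vertex 1.46 8.54 0.00
      vertex 0.00 5.00 0.00
      vertex 0.00 5.00 7.00
    endloop
  endfacet
  facet normal -0.9245 0.3813 0.0000
    outer loop
      vertex 1.46 8.54 0.00
      vertex 0.00 5.00 7.00
      vertex 1.46 8.54 7.00
    endloop
  endfacet
  facet normal -0.9245 -0.3813 0.0000
    outer loop
      vertex 0.00 5.00 0.00
      vertex 1.46 1.46 0.00
      vertex 1.46 1.46 7.00
    endloop
  endfacet
  facet normal -0.9245 -0.3813 0.0000
    outer loop
      vertex 0.00 5.00 0.00
      vertex 1.46 1.46 7.00
      vertex 0.00 5.00 7.00
    endloop
  endfacet
  facet normal -0.3813 -0.9245 0.0000
    outer loop
      vertex 1.46 1.46 0.00
      vertex 5.00 0.00 0.00
      vertex 5.00 0.00 7.00
    endloop
  endfacet
  facet normal -0.3813 -0.9245 0.0000
    outer loop
      vertex 1.46 1.46 0.00
      vertex 5.00 0.00 7.00
      vertex 1.46 1.46 7.00
    endloop
  endfacet
  facet normal 0.3813 -0.9245 0.0000
    outer loop
      vertex 5.00 0.00 0.00
      vertex 8.54 1.46 0.00
      vertex 8.54 1.46 7.00
    endloop
  endfacet
  facet normal 0.3813 -0.9245 0.0000
    outer loop
      vertex 5.00 0.00 0.00
      vertex 8.54 1.46 7.00
      vertex 5.00 0.00 7.00
    endloop
  endfacet
  facet normal 0.9245 -0.3813 0.0000
    outer loop
      vertex 8.54 1.46 0.00
      vertex 10.00 5.00 0.00
      vertex 10.00 5.00 7.00
    endloop
  endfacet
  facet normal 0.9245 -0.3813 0.0000
    outer loop
      vertex 8.54 1.46 0.00
      vertex 10.00 5.00 7.00
      vertex 8.54 1.46 7.00
    endloop
  endfacet
endsolid part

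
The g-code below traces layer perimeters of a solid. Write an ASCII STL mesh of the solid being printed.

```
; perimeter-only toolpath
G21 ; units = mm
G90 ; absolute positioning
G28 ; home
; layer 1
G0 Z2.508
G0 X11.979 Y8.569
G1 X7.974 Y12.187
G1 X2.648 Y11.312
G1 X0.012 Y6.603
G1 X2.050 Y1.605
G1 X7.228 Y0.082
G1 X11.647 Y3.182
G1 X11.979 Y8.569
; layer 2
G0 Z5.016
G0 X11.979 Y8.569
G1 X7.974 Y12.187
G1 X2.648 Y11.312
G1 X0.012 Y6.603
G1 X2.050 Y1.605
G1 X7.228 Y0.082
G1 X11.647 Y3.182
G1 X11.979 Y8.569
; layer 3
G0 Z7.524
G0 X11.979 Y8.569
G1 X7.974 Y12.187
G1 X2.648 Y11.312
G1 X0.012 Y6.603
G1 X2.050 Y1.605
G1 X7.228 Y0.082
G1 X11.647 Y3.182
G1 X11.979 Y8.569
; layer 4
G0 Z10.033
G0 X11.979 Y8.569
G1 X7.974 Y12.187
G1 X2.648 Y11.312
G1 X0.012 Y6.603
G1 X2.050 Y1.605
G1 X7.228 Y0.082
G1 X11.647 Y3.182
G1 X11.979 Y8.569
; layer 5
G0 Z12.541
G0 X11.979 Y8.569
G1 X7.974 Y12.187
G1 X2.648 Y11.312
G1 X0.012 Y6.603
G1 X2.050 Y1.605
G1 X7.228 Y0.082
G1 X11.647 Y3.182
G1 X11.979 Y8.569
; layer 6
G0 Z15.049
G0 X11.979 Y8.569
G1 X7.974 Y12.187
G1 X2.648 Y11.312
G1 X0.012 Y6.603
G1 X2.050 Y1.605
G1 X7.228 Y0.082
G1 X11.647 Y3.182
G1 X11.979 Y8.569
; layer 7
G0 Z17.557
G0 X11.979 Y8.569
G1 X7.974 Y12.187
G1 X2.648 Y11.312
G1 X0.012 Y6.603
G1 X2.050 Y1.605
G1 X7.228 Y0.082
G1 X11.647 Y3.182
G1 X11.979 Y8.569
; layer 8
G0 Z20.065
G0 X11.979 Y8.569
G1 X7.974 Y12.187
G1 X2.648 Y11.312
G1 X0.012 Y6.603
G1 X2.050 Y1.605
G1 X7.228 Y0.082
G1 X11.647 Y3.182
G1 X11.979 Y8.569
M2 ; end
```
solid part
  facet normal 0.0000 0.0000 -1.0000
    outer loop
      vertex 2.648 11.312 0.000
      vertex 7.974 12.187 0.000
      vertex 11.979 8.569 0.000
    endloop
  endfacet
  facet normal 0.0000 0.0000 -1.0000
    outer loop
      vertex 0.012 6.603 0.000
      vertex 2.648 11.312 0.000
      vertex 11.979 8.569 0.000
    endloop
  endfacet
  facet normal 0.0000 0.0000 -1.0000
    outer loop
      vertex 2.050 1.605 0.000
      vertex 0.012 6.603 0.000
      vertex 11.979 8.569 0.000
    endloop
  endfacet
  facet normal 0.0000 0.0000 -1.0000
    outer loop
      vertex 7.228 0.082 0.000
      vertex 2.050 1.605 0.000
      vertex 11.979 8.569 0.000
    endloop
  endfacet
  facet normal 0.0000 0.0000 -1.0000
    outer loop
      vertex 11.647 3.182 0.000
      vertex 7.228 0.082 0.000
      vertex 11.979 8.569 0.000
    endloop
  endfacet
  facet normal 0.0000 0.0000 1.0000
    outer loop
      vertex 11.979 8.569 20.065
      vertex 7.974 12.187 20.065
      vertex 2.648 11.312 20.065
    endloop
  endfacet
  facet normal 0.0000 0.0000 1.0000
    outer loop
      vertex 11.979 8.569 20.065
      vertex 2.648 11.312 20.065
      vertex 0.012 6.603 20.065
    endloop
  endfacet
  facet normal 0.0000 0.0000 1.0000
    outer loop
      vertex 11.979 8.569 20.065
      vertex 0.012 6.603 20.065
      vertex 2.050 1.605 20.065
    endloop
  endfacet
  facet normal 0.0000 0.0000 1.0000
    outer loop
      vertex 11.979 8.569 20.065
      vertex 2.050 1.605 20.065
      vertex 7.228 0.082 20.065
    endloop
  endfacet
  facet normal 0.0000 0.0000 1.0000
    outer loop
      vertex 11.979 8.569 20.065
      vertex 7.228 0.082 20.065
      vertex 11.647 3.182 20.065
    endloop
  endfacet
  facet normal 0.6703 0.7420 0.0000
    outer loop
      vertex 11.979 8.569 0.000
      vertex 7.974 12.187 0.000
      vertex 7.974 12.187 20.065
    endloop
  endfacet
  facet normal 0.6703 0.7420 0.0000
    outer loop
      vertex 11.979 8.569 0.000
      vertex 7.974 12.187 20.065
      vertex 11.979 8.569 20.065
    endloop
  endfacet
  facet normal -0.1621 0.9868 0.0000
    outer loop
      vertex 7.974 12.187 0.000
      vertex 2.648 11.312 0.000
      vertex 2.648 11.312 20.065
    endloop
  endfacet
  facet normal -0.1621 0.9868 0.0000
    outer loop
      vertex 7.974 12.187 0.000
      vertex 2.648 11.312 20.065
      vertex 7.974 12.187 20.065
    endloop
  endfacet
  facet normal -0.8726 0.4885 0.0000
    outer loop
      vertex 2.648 11.312 0.000
      vertex 0.012 6.603 0.000
      vertex 0.012 6.603 20.065
    endloop
  endfacet
  facet normal -0.8726 0.4885 0.0000
    outer loop
      vertex 2.648 11.312 0.000
      vertex 0.012 6.603 20.065
      vertex 2.648 11.312 20.065
    endloop
  endfacet
  facet normal -0.9260 -0.3776 0.0000
    outer loop
      vertex 0.012 6.603 0.000
      vertex 2.050 1.605 0.000
      vertex 2.050 1.605 20.065
    endloop
  endfacet
  facet normal -0.9260 -0.3776 0.0000
    outer loop
      vertex 0.012 6.603 0.000
      vertex 2.050 1.605 20.065
      vertex 0.012 6.603 20.065
    endloop
  endfacet
  facet normal -0.2822 -0.9594 0.0000
    outer loop
      vertex 2.050 1.605 0.000
      vertex 7.228 0.082 0.000
      vertex 7.228 0.082 20.065
    endloop
  endfacet
  facet normal -0.2822 -0.9594 0.0000
    outer loop
      vertex 2.050 1.605 0.000
      vertex 7.228 0.082 20.065
      vertex 2.050 1.605 20.065
    endloop
  endfacet
  facet normal 0.5743 -0.8186 0.0000
    outer loop
      vertex 7.228 0.082 0.000
      vertex 11.647 3.182 0.000
      vertex 11.647 3.182 20.065
    endloop
  endfacet
  facet normal 0.5743 -0.8186 0.0000
    outer loop
      vertex 7.228 0.082 0.000
      vertex 11.647 3.182 20.065
      vertex 7.228 0.082 20.065
    endloop
  endfacet
  facet normal 0.9981 -0.0615 0.0000
    outer loop
      vertex 11.647 3.182 0.000
      vertex 11.979 8.569 0.000
      vertex 11.979 8.569 20.065
    endloop
  endfacet
  facet normal 0.9981 -0.0615 0.0000
    outer loop
      vertex 11.647 3.182 0.000
      vertex 11.979 8.569 20.065
      vertex 11.647 3.182 20.065
    endloop
  endfacet
endsolid part

The G0 Z moves step by Δz≈2.508 mm. Every layer's G1 loop is the same polygon, so the solid is a straight extrusion of it from z=0 to z≈20.1. Closing with flat bottom and top caps and triangulating gives 24 facets — a regular 7-sided prism (a cylinder approximated with 7 flat sides), circumscribed radius ≈ 6.22 mm, height ≈ 20.1 mm.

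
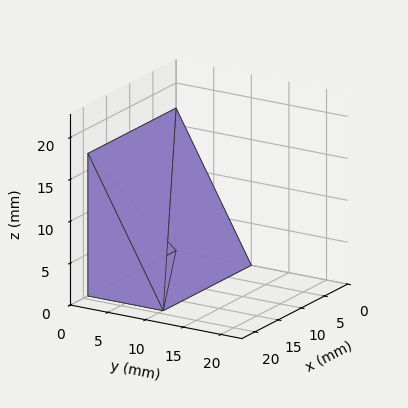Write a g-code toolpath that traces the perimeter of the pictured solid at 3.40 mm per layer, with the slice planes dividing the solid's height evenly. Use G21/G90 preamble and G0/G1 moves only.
Reading the render: the shape is a wedge (ramp): 19 × 10 mm base, rising to 17 mm along the y=0 edge and sloping linearly to z=0 at y=10 (dimensions read to the nearest mm from the axis ticks). For the g-code, the solid's height is divided into equal slices at the stated Δz and each level perimeter traced with G1 moves after a G0 lift.

; perimeter-only toolpath
G21 ; units = mm
G90 ; absolute positioning
G28 ; home
; layer 1
G0 Z3.40
G0 X0.00 Y0.00
G1 X19.00 Y0.00
G1 X19.00 Y8.00
G1 X0.00 Y8.00
G1 X0.00 Y0.00
; layer 2
G0 Z6.80
G0 X0.00 Y0.00
G1 X19.00 Y0.00
G1 X19.00 Y6.00
G1 X0.00 Y6.00
G1 X0.00 Y0.00
; layer 3
G0 Z10.20
G0 X0.00 Y0.00
G1 X19.00 Y0.00
G1 X19.00 Y4.00
G1 X0.00 Y4.00
G1 X0.00 Y0.00
; layer 4
G0 Z13.60
G0 X0.00 Y0.00
G1 X19.00 Y0.00
G1 X19.00 Y2.00
G1 X0.00 Y2.00
G1 X0.00 Y0.00
M2 ; end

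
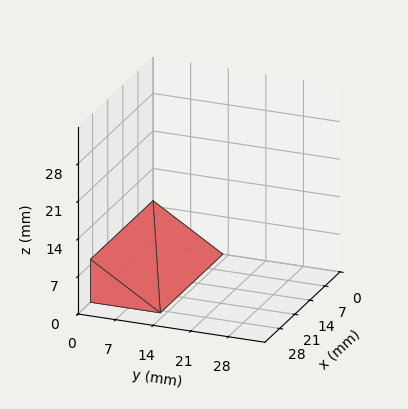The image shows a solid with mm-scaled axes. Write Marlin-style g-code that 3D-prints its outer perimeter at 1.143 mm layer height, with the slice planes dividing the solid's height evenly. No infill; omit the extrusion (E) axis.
Reading the render: the shape is a wedge (ramp): 29 × 13 mm base, rising to 8 mm along the y=0 edge and sloping linearly to z=0 at y=13 (dimensions read to the nearest mm from the axis ticks). For the g-code, the solid's height is divided into equal slices at the stated Δz and each level perimeter traced with G1 moves after a G0 lift.

; perimeter-only toolpath
G21 ; units = mm
G90 ; absolute positioning
G28 ; home
; layer 1
G0 Z1.143
G0 X0.000 Y0.000
G1 X29.000 Y0.000
G1 X29.000 Y11.143
G1 X0.000 Y11.143
G1 X0.000 Y0.000
; layer 2
G0 Z2.286
G0 X0.000 Y0.000
G1 X29.000 Y0.000
G1 X29.000 Y9.286
G1 X0.000 Y9.286
G1 X0.000 Y0.000
; layer 3
G0 Z3.429
G0 X0.000 Y0.000
G1 X29.000 Y0.000
G1 X29.000 Y7.429
G1 X0.000 Y7.429
G1 X0.000 Y0.000
; layer 4
G0 Z4.571
G0 X0.000 Y0.000
G1 X29.000 Y0.000
G1 X29.000 Y5.571
G1 X0.000 Y5.571
G1 X0.000 Y0.000
; layer 5
G0 Z5.714
G0 X0.000 Y0.000
G1 X29.000 Y0.000
G1 X29.000 Y3.714
G1 X0.000 Y3.714
G1 X0.000 Y0.000
; layer 6
G0 Z6.857
G0 X0.000 Y0.000
G1 X29.000 Y0.000
G1 X29.000 Y1.857
G1 X0.000 Y1.857
G1 X0.000 Y0.000
M2 ; end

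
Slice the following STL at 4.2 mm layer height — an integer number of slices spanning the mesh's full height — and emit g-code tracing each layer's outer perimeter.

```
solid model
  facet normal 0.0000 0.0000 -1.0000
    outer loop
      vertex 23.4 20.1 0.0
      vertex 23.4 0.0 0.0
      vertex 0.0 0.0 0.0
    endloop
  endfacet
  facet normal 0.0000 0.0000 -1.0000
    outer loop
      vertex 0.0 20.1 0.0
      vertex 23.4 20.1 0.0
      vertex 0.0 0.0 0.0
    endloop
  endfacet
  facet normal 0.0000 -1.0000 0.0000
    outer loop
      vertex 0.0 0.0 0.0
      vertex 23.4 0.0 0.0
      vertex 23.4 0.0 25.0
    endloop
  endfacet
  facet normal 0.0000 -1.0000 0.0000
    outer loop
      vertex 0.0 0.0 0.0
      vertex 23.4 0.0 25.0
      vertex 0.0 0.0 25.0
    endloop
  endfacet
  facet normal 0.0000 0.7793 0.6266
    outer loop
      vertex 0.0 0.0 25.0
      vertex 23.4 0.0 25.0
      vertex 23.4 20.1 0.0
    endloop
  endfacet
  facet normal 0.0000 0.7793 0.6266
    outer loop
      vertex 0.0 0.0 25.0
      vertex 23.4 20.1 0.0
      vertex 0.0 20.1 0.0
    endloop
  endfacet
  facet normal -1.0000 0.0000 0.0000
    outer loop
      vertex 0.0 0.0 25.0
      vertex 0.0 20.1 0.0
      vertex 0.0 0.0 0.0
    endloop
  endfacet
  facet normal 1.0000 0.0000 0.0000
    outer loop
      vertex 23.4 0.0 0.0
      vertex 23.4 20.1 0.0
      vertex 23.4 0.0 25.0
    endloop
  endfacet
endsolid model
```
; perimeter-only toolpath
G21 ; units = mm
G90 ; absolute positioning
G28 ; home
; layer 1
G0 Z4.2
G0 X0.0 Y0.0
G1 X23.4 Y0.0
G1 X23.4 Y16.8
G1 X0.0 Y16.8
G1 X0.0 Y0.0
; layer 2
G0 Z8.3
G0 X0.0 Y0.0
G1 X23.4 Y0.0
G1 X23.4 Y13.4
G1 X0.0 Y13.4
G1 X0.0 Y0.0
; layer 3
G0 Z12.5
G0 X0.0 Y0.0
G1 X23.4 Y0.0
G1 X23.4 Y10.1
G1 X0.0 Y10.1
G1 X0.0 Y0.0
; layer 4
G0 Z16.7
G0 X0.0 Y0.0
G1 X23.4 Y0.0
G1 X23.4 Y6.7
G1 X0.0 Y6.7
G1 X0.0 Y0.0
; layer 5
G0 Z20.8
G0 X0.0 Y0.0
G1 X23.4 Y0.0
G1 X23.4 Y3.3
G1 X0.0 Y3.3
G1 X0.0 Y0.0
M2 ; end

The solid is a wedge (ramp): 23.4 × 20.1 mm base, rising to 25 mm along the y=0 edge and sloping linearly to z=0 at y=20.1. Slicing at Δz = 4.2 mm — 6 equal slices spanning the solid's height, so layer i sits at z = i·h/6 — gives 5 non-empty perimeters. Each is a 4-segment closed polygon; G0 lifts to the layer z and rapids to the start vertex, then G1 traces the edges. The cross-section shrinks linearly with z (the slice at the apex is degenerate and omitted).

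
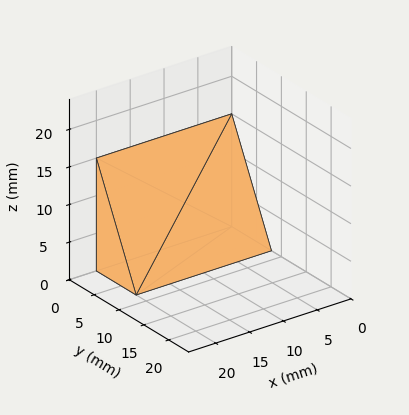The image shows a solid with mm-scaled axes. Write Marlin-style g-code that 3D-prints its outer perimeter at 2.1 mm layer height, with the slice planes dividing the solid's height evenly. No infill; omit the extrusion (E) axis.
Reading the render: the shape is a wedge (ramp): 20 × 8 mm base, rising to 15 mm along the y=0 edge and sloping linearly to z=0 at y=8 (dimensions read to the nearest mm from the axis ticks). For the g-code, the solid's height is divided into equal slices at the stated Δz and each level perimeter traced with G1 moves after a G0 lift.

; perimeter-only toolpath
G21 ; units = mm
G90 ; absolute positioning
G28 ; home
; layer 1
G0 Z2.1
G0 X0.0 Y0.0
G1 X20.0 Y0.0
G1 X20.0 Y6.9
G1 X0.0 Y6.9
G1 X0.0 Y0.0
; layer 2
G0 Z4.3
G0 X0.0 Y0.0
G1 X20.0 Y0.0
G1 X20.0 Y5.7
G1 X0.0 Y5.7
G1 X0.0 Y0.0
; layer 3
G0 Z6.4
G0 X0.0 Y0.0
G1 X20.0 Y0.0
G1 X20.0 Y4.6
G1 X0.0 Y4.6
G1 X0.0 Y0.0
; layer 4
G0 Z8.6
G0 X0.0 Y0.0
G1 X20.0 Y0.0
G1 X20.0 Y3.4
G1 X0.0 Y3.4
G1 X0.0 Y0.0
; layer 5
G0 Z10.7
G0 X0.0 Y0.0
G1 X20.0 Y0.0
G1 X20.0 Y2.3
G1 X0.0 Y2.3
G1 X0.0 Y0.0
; layer 6
G0 Z12.9
G0 X0.0 Y0.0
G1 X20.0 Y0.0
G1 X20.0 Y1.1
G1 X0.0 Y1.1
G1 X0.0 Y0.0
M2 ; end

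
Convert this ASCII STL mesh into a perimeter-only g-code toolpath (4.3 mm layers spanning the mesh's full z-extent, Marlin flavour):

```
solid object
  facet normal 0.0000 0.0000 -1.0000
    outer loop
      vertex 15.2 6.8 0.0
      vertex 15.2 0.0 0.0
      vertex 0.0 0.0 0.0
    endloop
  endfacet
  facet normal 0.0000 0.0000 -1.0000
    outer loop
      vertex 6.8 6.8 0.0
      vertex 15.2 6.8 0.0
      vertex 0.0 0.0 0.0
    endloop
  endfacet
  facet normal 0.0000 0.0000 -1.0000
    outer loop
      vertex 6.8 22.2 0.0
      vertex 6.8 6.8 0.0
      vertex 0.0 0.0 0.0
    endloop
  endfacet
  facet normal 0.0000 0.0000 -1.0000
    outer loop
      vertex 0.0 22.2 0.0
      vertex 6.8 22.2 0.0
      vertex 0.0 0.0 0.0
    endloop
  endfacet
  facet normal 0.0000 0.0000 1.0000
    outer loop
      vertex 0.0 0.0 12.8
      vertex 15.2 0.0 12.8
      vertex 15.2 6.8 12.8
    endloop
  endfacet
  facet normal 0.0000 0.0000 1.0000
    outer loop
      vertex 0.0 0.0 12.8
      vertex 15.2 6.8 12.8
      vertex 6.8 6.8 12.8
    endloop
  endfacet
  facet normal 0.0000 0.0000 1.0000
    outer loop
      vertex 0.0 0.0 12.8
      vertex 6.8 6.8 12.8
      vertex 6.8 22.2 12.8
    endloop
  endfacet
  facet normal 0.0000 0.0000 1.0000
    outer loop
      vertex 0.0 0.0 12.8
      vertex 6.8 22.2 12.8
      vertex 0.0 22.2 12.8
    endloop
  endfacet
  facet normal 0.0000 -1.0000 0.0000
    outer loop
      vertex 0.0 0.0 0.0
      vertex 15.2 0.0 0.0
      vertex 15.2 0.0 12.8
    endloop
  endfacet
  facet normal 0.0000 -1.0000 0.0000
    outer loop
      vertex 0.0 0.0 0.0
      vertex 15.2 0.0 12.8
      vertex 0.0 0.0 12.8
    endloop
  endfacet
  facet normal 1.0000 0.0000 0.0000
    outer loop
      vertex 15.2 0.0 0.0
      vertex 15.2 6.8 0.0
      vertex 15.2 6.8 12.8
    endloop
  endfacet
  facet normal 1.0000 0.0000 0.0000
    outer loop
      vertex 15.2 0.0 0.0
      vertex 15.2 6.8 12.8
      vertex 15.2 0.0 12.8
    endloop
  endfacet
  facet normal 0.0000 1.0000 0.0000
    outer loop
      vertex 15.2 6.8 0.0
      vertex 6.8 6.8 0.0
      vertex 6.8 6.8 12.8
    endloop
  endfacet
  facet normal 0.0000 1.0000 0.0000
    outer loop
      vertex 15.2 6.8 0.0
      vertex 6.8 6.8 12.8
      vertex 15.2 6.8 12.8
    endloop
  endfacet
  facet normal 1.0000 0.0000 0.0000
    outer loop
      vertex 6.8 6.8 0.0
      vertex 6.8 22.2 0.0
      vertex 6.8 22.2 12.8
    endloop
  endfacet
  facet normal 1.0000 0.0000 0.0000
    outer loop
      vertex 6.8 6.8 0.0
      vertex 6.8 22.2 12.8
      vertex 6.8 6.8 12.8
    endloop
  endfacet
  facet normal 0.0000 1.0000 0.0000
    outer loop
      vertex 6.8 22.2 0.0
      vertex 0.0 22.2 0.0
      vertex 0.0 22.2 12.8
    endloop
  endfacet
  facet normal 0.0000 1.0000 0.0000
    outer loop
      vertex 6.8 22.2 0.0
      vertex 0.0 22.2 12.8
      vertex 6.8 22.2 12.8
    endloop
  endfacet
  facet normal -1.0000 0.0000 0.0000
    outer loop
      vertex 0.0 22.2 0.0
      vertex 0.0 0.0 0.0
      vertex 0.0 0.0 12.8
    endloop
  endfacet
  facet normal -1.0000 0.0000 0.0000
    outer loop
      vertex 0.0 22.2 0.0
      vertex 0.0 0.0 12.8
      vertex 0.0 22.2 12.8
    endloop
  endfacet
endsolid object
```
; perimeter-only toolpath
G21 ; units = mm
G90 ; absolute positioning
G28 ; home
; layer 1
G0 Z4.3
G0 X0.0 Y0.0
G1 X15.2 Y0.0
G1 X15.2 Y6.8
G1 X6.8 Y6.8
G1 X6.8 Y22.2
G1 X0.0 Y22.2
G1 X0.0 Y0.0
; layer 2
G0 Z8.5
G0 X0.0 Y0.0
G1 X15.2 Y0.0
G1 X15.2 Y6.8
G1 X6.8 Y6.8
G1 X6.8 Y22.2
G1 X0.0 Y22.2
G1 X0.0 Y0.0
; layer 3
G0 Z12.8
G0 X0.0 Y0.0
G1 X15.2 Y0.0
G1 X15.2 Y6.8
G1 X6.8 Y6.8
G1 X6.8 Y22.2
G1 X0.0 Y22.2
G1 X0.0 Y0.0
M2 ; end

The solid is an L-shaped prism: outer 15.2 × 22.2 mm, arm thicknesses ≈ 6.8 mm (horizontal) and 6.8 mm (vertical), extruded 12.8 mm in z. Slicing at Δz = 4.3 mm — 3 equal slices spanning the solid's height, so layer i sits at z = i·h/3 — gives 3 non-empty perimeters. Each is a 6-segment closed polygon; G0 lifts to the layer z and rapids to the start vertex, then G1 traces the edges.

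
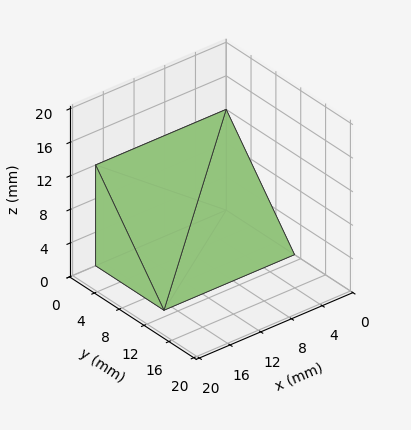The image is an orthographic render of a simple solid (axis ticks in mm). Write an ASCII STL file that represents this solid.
Reading the render: the shape is a wedge (ramp): 17 × 11 mm base, rising to 12 mm along the y=0 edge and sloping linearly to z=0 at y=11 (dimensions read to the nearest mm from the axis ticks). For the STL, each face is triangulated and given an outward normal.

solid part
  facet normal 0.0000 0.0000 -1.0000
    outer loop
      vertex 17.000 11.000 0.000
      vertex 17.000 0.000 0.000
      vertex 0.000 0.000 0.000
    endloop
  endfacet
  facet normal 0.0000 0.0000 -1.0000
    outer loop
      vertex 0.000 11.000 0.000
      vertex 17.000 11.000 0.000
      vertex 0.000 0.000 0.000
    endloop
  endfacet
  facet normal 0.0000 -1.0000 0.0000
    outer loop
      vertex 0.000 0.000 0.000
      vertex 17.000 0.000 0.000
      vertex 17.000 0.000 12.000
    endloop
  endfacet
  facet normal 0.0000 -1.0000 0.0000
    outer loop
      vertex 0.000 0.000 0.000
      vertex 17.000 0.000 12.000
      vertex 0.000 0.000 12.000
    endloop
  endfacet
  facet normal 0.0000 0.7372 0.6757
    outer loop
      vertex 0.000 0.000 12.000
      vertex 17.000 0.000 12.000
      vertex 17.000 11.000 0.000
    endloop
  endfacet
  facet normal 0.0000 0.7372 0.6757
    outer loop
      vertex 0.000 0.000 12.000
      vertex 17.000 11.000 0.000
      vertex 0.000 11.000 0.000
    endloop
  endfacet
  facet normal -1.0000 0.0000 0.0000
    outer loop
      vertex 0.000 0.000 12.000
      vertex 0.000 11.000 0.000
      vertex 0.000 0.000 0.000
    endloop
  endfacet
  facet normal 1.0000 0.0000 0.0000
    outer loop
      vertex 17.000 0.000 0.000
      vertex 17.000 11.000 0.000
      vertex 17.000 0.000 12.000
    endloop
  endfacet
endsolid part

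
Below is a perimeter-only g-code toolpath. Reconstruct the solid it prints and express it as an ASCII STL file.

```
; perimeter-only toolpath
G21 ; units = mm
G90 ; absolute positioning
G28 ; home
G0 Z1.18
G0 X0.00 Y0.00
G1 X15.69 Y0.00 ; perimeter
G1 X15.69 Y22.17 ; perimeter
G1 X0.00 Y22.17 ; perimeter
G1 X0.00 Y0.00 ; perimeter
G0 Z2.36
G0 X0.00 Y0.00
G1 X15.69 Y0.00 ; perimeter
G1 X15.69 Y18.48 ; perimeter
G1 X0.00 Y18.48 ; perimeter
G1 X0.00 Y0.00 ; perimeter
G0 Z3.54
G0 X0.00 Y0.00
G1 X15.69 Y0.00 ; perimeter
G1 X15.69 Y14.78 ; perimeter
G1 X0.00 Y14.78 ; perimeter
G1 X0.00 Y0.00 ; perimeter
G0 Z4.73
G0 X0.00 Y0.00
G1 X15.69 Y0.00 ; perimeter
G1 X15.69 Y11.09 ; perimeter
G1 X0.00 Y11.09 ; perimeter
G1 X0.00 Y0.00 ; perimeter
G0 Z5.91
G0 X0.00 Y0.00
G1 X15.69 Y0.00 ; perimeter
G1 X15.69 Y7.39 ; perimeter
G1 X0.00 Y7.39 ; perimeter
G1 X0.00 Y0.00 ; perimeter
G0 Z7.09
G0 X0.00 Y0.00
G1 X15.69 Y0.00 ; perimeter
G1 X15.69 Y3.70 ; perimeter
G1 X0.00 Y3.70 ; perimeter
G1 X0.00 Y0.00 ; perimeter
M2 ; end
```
solid part
  facet normal 0.0000 0.0000 -1.0000
    outer loop
      vertex 15.69 25.87 0.00
      vertex 15.69 0.00 0.00
      vertex 0.00 0.00 0.00
    endloop
  endfacet
  facet normal 0.0000 0.0000 -1.0000
    outer loop
      vertex 0.00 25.87 0.00
      vertex 15.69 25.87 0.00
      vertex 0.00 0.00 0.00
    endloop
  endfacet
  facet normal 0.0000 -1.0000 0.0000
    outer loop
      vertex 0.00 0.00 0.00
      vertex 15.69 0.00 0.00
      vertex 15.69 0.00 8.27
    endloop
  endfacet
  facet normal 0.0000 -1.0000 0.0000
    outer loop
      vertex 0.00 0.00 0.00
      vertex 15.69 0.00 8.27
      vertex 0.00 0.00 8.27
    endloop
  endfacet
  facet normal 0.0000 0.3045 0.9525
    outer loop
      vertex 0.00 0.00 8.27
      vertex 15.69 0.00 8.27
      vertex 15.69 25.87 0.00
    endloop
  endfacet
  facet normal 0.0000 0.3045 0.9525
    outer loop
      vertex 0.00 0.00 8.27
      vertex 15.69 25.87 0.00
      vertex 0.00 25.87 0.00
    endloop
  endfacet
  facet normal -1.0000 0.0000 0.0000
    outer loop
      vertex 0.00 0.00 8.27
      vertex 0.00 25.87 0.00
      vertex 0.00 0.00 0.00
    endloop
  endfacet
  facet normal 1.0000 0.0000 0.0000
    outer loop
      vertex 15.69 0.00 0.00
      vertex 15.69 25.87 0.00
      vertex 15.69 0.00 8.27
    endloop
  endfacet
endsolid part

The G0 Z moves step by Δz≈1.18 mm. The G1 loops shrink linearly with z, so the solid tapers from its base footprint up to z≈8.27. Closing with a flat bottom cap and the tapered top and triangulating gives 8 facets — a wedge (ramp): 15.7 × 25.9 mm base, rising to 8.27 mm along the y=0 edge and sloping linearly to z=0 at y=25.9.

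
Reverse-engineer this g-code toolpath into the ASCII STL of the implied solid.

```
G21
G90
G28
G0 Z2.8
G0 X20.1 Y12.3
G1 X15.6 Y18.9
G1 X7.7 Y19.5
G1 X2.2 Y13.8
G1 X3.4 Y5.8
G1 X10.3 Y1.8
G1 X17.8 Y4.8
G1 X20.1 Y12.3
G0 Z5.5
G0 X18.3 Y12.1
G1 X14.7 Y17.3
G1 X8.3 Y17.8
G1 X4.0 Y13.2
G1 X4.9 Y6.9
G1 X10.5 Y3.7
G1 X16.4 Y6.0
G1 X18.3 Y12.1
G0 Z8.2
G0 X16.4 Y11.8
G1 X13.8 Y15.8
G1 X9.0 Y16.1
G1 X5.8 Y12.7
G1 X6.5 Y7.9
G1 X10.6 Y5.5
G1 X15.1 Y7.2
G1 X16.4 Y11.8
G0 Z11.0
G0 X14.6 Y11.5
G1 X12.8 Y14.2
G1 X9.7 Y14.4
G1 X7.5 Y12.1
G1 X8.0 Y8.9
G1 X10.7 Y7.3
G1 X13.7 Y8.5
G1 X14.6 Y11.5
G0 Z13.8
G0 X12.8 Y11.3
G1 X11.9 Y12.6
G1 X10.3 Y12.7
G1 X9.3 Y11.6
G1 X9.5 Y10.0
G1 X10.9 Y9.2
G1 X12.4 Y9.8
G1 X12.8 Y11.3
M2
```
solid part
  facet normal 0.0000 0.0000 -1.0000
    outer loop
      vertex 7.0 21.2 0.0
      vertex 16.5 20.5 0.0
      vertex 21.9 12.6 0.0
    endloop
  endfacet
  facet normal 0.0000 0.0000 -1.0000
    outer loop
      vertex 0.5 14.3 0.0
      vertex 7.0 21.2 0.0
      vertex 21.9 12.6 0.0
    endloop
  endfacet
  facet normal 0.0000 0.0000 -1.0000
    outer loop
      vertex 1.9 4.8 0.0
      vertex 0.5 14.3 0.0
      vertex 21.9 12.6 0.0
    endloop
  endfacet
  facet normal 0.0000 0.0000 -1.0000
    outer loop
      vertex 10.2 0.0 0.0
      vertex 1.9 4.8 0.0
      vertex 21.9 12.6 0.0
    endloop
  endfacet
  facet normal 0.0000 0.0000 -1.0000
    outer loop
      vertex 19.1 3.5 0.0
      vertex 10.2 0.0 0.0
      vertex 21.9 12.6 0.0
    endloop
  endfacet
  facet normal 0.7079 0.4839 0.5146
    outer loop
      vertex 21.9 12.6 0.0
      vertex 16.5 20.5 0.0
      vertex 11.0 11.0 16.5
    endloop
  endfacet
  facet normal 0.0630 0.8557 0.5137
    outer loop
      vertex 16.5 20.5 0.0
      vertex 7.0 21.2 0.0
      vertex 11.0 11.0 16.5
    endloop
  endfacet
  facet normal -0.6241 0.5879 0.5147
    outer loop
      vertex 7.0 21.2 0.0
      vertex 0.5 14.3 0.0
      vertex 11.0 11.0 16.5
    endloop
  endfacet
  facet normal -0.8482 -0.1250 0.5148
    outer loop
      vertex 0.5 14.3 0.0
      vertex 1.9 4.8 0.0
      vertex 11.0 11.0 16.5
    endloop
  endfacet
  facet normal -0.4290 -0.7418 0.5154
    outer loop
      vertex 1.9 4.8 0.0
      vertex 10.2 0.0 0.0
      vertex 11.0 11.0 16.5
    endloop
  endfacet
  facet normal 0.3135 -0.7971 0.5162
    outer loop
      vertex 10.2 0.0 0.0
      vertex 19.1 3.5 0.0
      vertex 11.0 11.0 16.5
    endloop
  endfacet
  facet normal 0.8185 -0.2519 0.5163
    outer loop
      vertex 19.1 3.5 0.0
      vertex 21.9 12.6 0.0
      vertex 11.0 11.0 16.5
    endloop
  endfacet
endsolid part

The G0 Z moves step by Δz≈2.8 mm. The G1 loops shrink linearly with z, so the solid tapers from its base footprint up to z≈16.5. Closing with a flat bottom cap and the tapered top and triangulating gives 12 facets — a regular 7-sided pyramid, base circumscribed radius ≈ 11 mm, apex at z ≈ 16.5 mm.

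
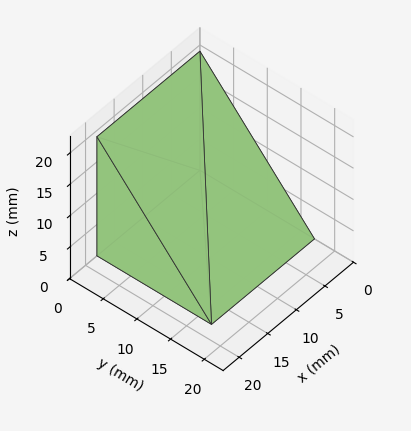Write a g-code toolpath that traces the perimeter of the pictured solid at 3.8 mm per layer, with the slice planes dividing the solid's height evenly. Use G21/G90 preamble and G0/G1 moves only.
Reading the render: the shape is a wedge (ramp): 18 × 17 mm base, rising to 19 mm along the y=0 edge and sloping linearly to z=0 at y=17 (dimensions read to the nearest mm from the axis ticks). For the g-code, the solid's height is divided into equal slices at the stated Δz and each level perimeter traced with G1 moves after a G0 lift.

; perimeter-only toolpath
G21 ; units = mm
G90 ; absolute positioning
G28 ; home
; layer 1
G0 Z3.8
G0 X0.0 Y0.0
G1 X18.0 Y0.0
G1 X18.0 Y13.6
G1 X0.0 Y13.6
G1 X0.0 Y0.0
; layer 2
G0 Z7.6
G0 X0.0 Y0.0
G1 X18.0 Y0.0
G1 X18.0 Y10.2
G1 X0.0 Y10.2
G1 X0.0 Y0.0
; layer 3
G0 Z11.4
G0 X0.0 Y0.0
G1 X18.0 Y0.0
G1 X18.0 Y6.8
G1 X0.0 Y6.8
G1 X0.0 Y0.0
; layer 4
G0 Z15.2
G0 X0.0 Y0.0
G1 X18.0 Y0.0
G1 X18.0 Y3.4
G1 X0.0 Y3.4
G1 X0.0 Y0.0
M2 ; end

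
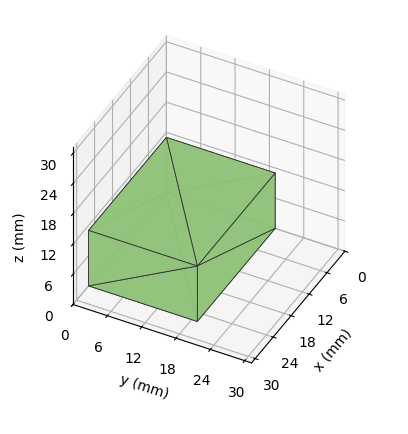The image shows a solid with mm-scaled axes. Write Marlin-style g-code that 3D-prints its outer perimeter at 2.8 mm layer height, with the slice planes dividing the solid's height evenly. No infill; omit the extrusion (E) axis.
Reading the render: the shape is a rectangular box, roughly 26 × 19 mm footprint and 11 mm tall (dimensions read to the nearest mm from the axis ticks). For the g-code, the solid's height is divided into equal slices at the stated Δz and each level perimeter traced with G1 moves after a G0 lift.

; perimeter-only toolpath
G21 ; units = mm
G90 ; absolute positioning
G28 ; home
; layer 1
G0 Z2.8
G0 X0.0 Y0.0
G1 X26.0 Y0.0
G1 X26.0 Y19.0
G1 X0.0 Y19.0
G1 X0.0 Y0.0
; layer 2
G0 Z5.5
G0 X0.0 Y0.0
G1 X26.0 Y0.0
G1 X26.0 Y19.0
G1 X0.0 Y19.0
G1 X0.0 Y0.0
; layer 3
G0 Z8.2
G0 X0.0 Y0.0
G1 X26.0 Y0.0
G1 X26.0 Y19.0
G1 X0.0 Y19.0
G1 X0.0 Y0.0
; layer 4
G0 Z11.0
G0 X0.0 Y0.0
G1 X26.0 Y0.0
G1 X26.0 Y19.0
G1 X0.0 Y19.0
G1 X0.0 Y0.0
M2 ; end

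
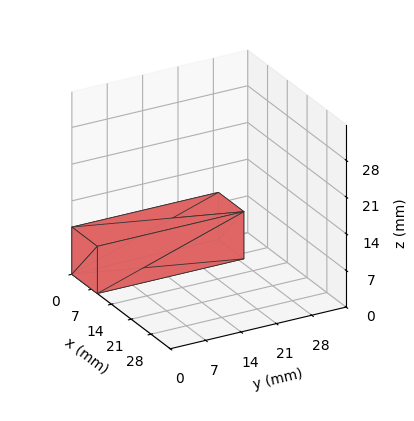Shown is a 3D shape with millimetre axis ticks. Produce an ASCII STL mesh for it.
Reading the render: the shape is a rectangular box, roughly 9 × 29 mm footprint and 9 mm tall (dimensions read to the nearest mm from the axis ticks). For the STL, each face is triangulated and given an outward normal.

solid part
  facet normal 0.0000 0.0000 -1.0000
    outer loop
      vertex 9.00 29.00 0.00
      vertex 9.00 0.00 0.00
      vertex 0.00 0.00 0.00
    endloop
  endfacet
  facet normal 0.0000 0.0000 -1.0000
    outer loop
      vertex 0.00 29.00 0.00
      vertex 9.00 29.00 0.00
      vertex 0.00 0.00 0.00
    endloop
  endfacet
  facet normal 0.0000 0.0000 1.0000
    outer loop
      vertex 0.00 0.00 9.00
      vertex 9.00 0.00 9.00
      vertex 9.00 29.00 9.00
    endloop
  endfacet
  facet normal 0.0000 0.0000 1.0000
    outer loop
      vertex 0.00 0.00 9.00
      vertex 9.00 29.00 9.00
      vertex 0.00 29.00 9.00
    endloop
  endfacet
  facet normal 0.0000 -1.0000 0.0000
    outer loop
      vertex 0.00 0.00 0.00
      vertex 9.00 0.00 0.00
      vertex 9.00 0.00 9.00
    endloop
  endfacet
  facet normal 0.0000 -1.0000 0.0000
    outer loop
      vertex 0.00 0.00 0.00
      vertex 9.00 0.00 9.00
      vertex 0.00 0.00 9.00
    endloop
  endfacet
  facet normal 0.0000 1.0000 0.0000
    outer loop
      vertex 9.00 29.00 9.00
      vertex 9.00 29.00 0.00
      vertex 0.00 29.00 0.00
    endloop
  endfacet
  facet normal 0.0000 1.0000 0.0000
    outer loop
      vertex 0.00 29.00 9.00
      vertex 9.00 29.00 9.00
      vertex 0.00 29.00 0.00
    endloop
  endfacet
  facet normal -1.0000 0.0000 0.0000
    outer loop
      vertex 0.00 29.00 9.00
      vertex 0.00 29.00 0.00
      vertex 0.00 0.00 0.00
    endloop
  endfacet
  facet normal -1.0000 0.0000 0.0000
    outer loop
      vertex 0.00 0.00 9.00
      vertex 0.00 29.00 9.00
      vertex 0.00 0.00 0.00
    endloop
  endfacet
  facet normal 1.0000 0.0000 0.0000
    outer loop
      vertex 9.00 0.00 0.00
      vertex 9.00 29.00 0.00
      vertex 9.00 29.00 9.00
    endloop
  endfacet
  facet normal 1.0000 0.0000 0.0000
    outer loop
      vertex 9.00 0.00 0.00
      vertex 9.00 29.00 9.00
      vertex 9.00 0.00 9.00
    endloop
  endfacet
endsolid part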